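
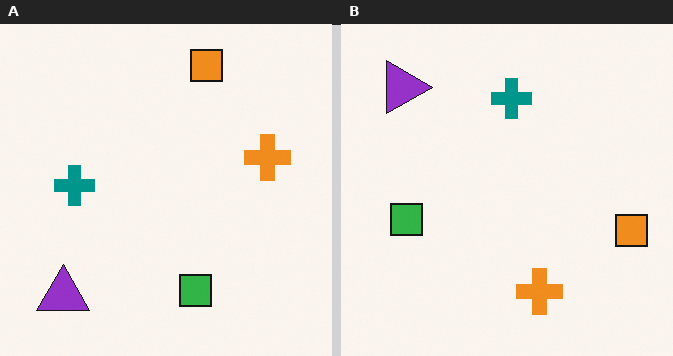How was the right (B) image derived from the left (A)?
The transformation is: rotated 90° clockwise.

The purple triangle sits in the bottom-left of the left (A) image and the top-left of the right (B) — consistent with a whole-image 90° clockwise rotation.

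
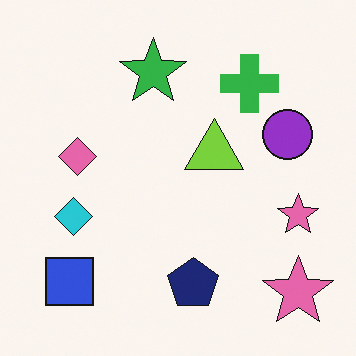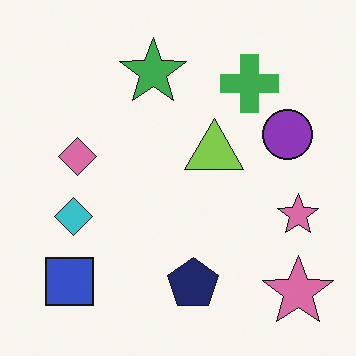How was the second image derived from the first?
The second image is the first slightly desaturated.

All colors are more muted and greyish — a global saturation change.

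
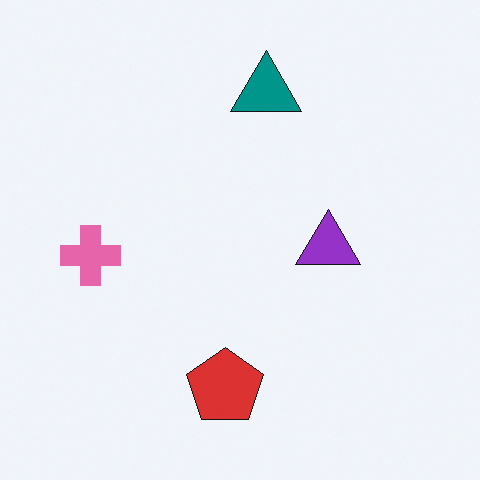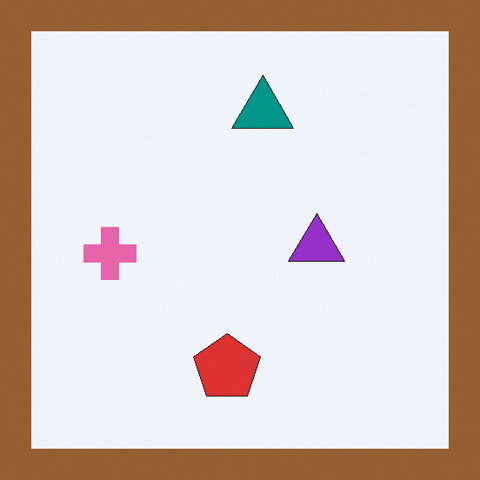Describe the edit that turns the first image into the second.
Framed with a brown border.

A solid brown frame runs around the edge of the second image, with the content slightly shrunk inside it.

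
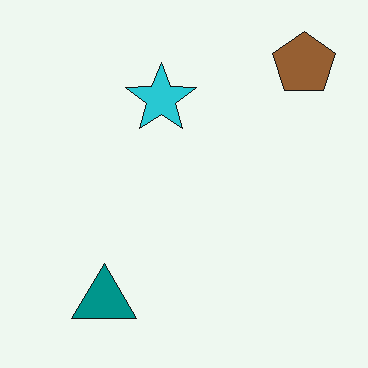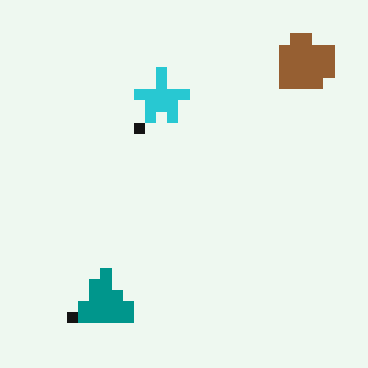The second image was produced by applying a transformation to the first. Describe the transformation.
Heavily pixelated into large blocks.

Shapes are reduced to large square blocks; fine edges and outlines are lost — a downscale-then-upscale (mosaic) effect.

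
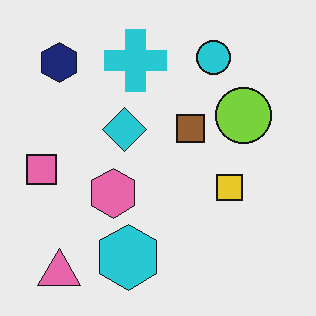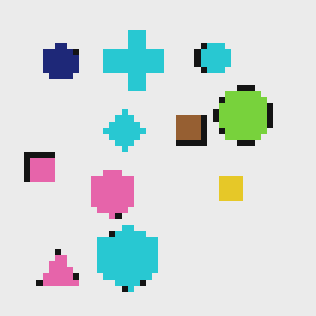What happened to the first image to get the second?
Pixelated into visible square blocks.

Shapes are reduced to large square blocks; fine edges and outlines are lost — a downscale-then-upscale (mosaic) effect.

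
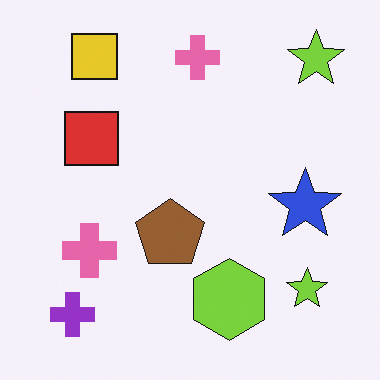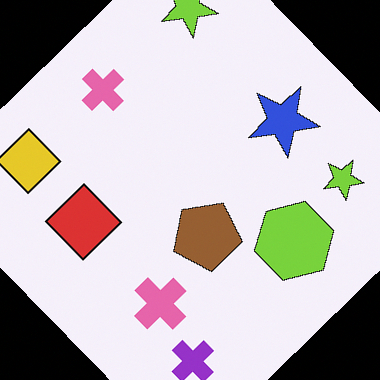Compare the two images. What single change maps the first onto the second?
It was rotated counter-clockwise by a large amount — several tens of degrees.

Every shape is tilted by the same angle and the image corners show triangular fill wedges — a whole-image rotation by a non-right angle.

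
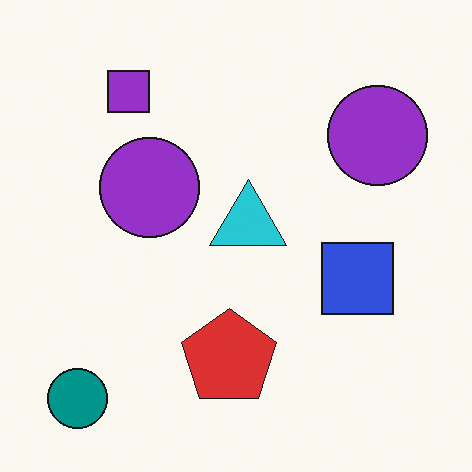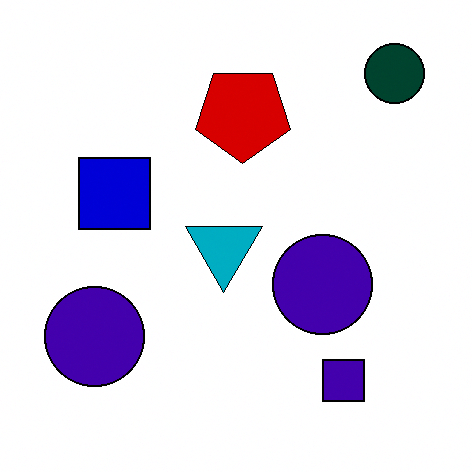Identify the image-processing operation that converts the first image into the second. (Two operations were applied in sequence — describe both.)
This is the original image rotated 180°, then boosted in contrast.

The teal circle sits in the bottom-left of the first image and the top-right of the second — consistent with a whole-image 180° rotation. Tones are pushed away from mid-grey across the whole image — a global contrast change.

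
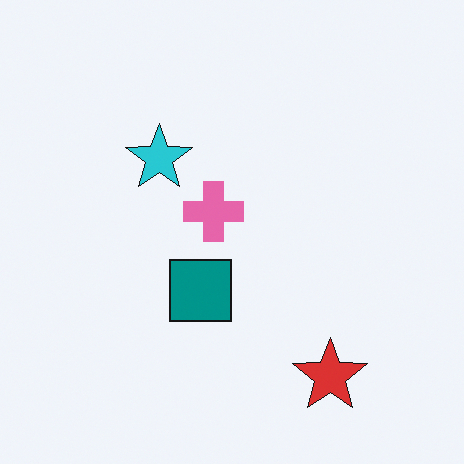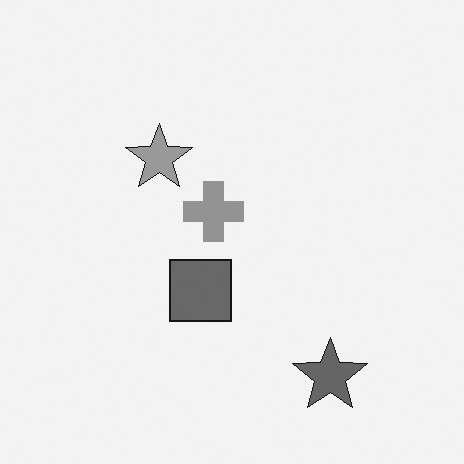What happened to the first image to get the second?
The second image is the first converted to grayscale.

All color is removed — every shape is now a shade of grey.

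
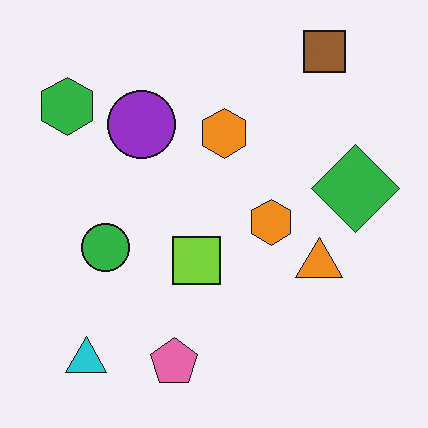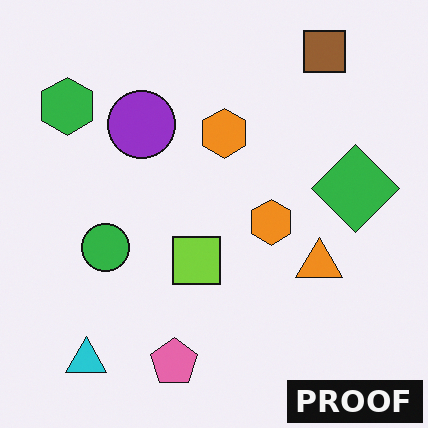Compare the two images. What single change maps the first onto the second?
Watermarked with the text "PROOF" in the lower-right corner.

A dark label reading "PROOF" appears in the lower-right corner.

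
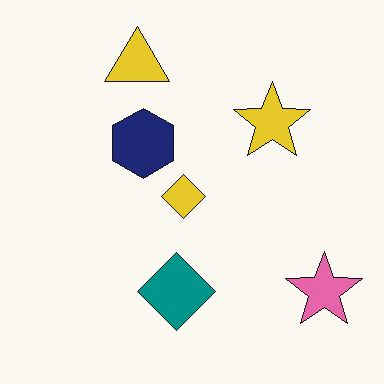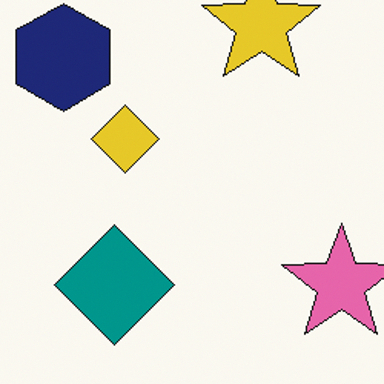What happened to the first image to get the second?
Cropped to a modestly smaller region and rescaled.

The visible shapes are larger and the field of view is narrower; shapes near the original edges may be partly or wholly outside the frame — a crop-and-rescale.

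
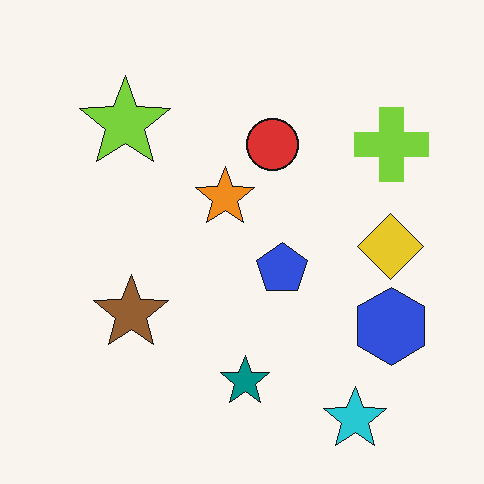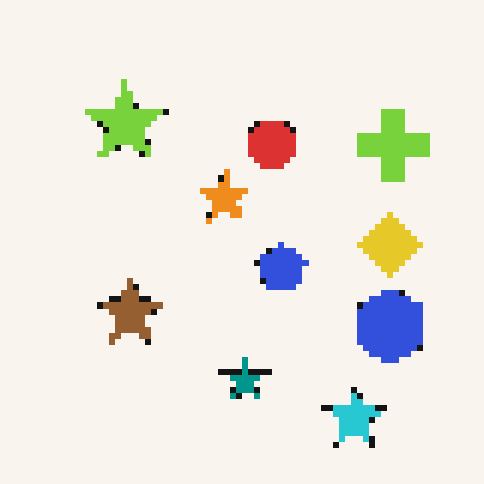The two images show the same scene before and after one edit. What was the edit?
This is the original image pixelated into visible square blocks.

Shapes are reduced to large square blocks; fine edges and outlines are lost — a downscale-then-upscale (mosaic) effect.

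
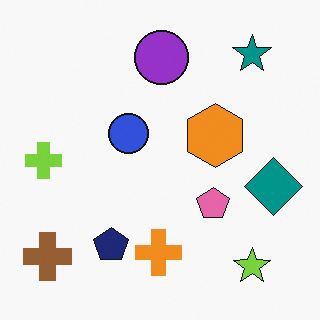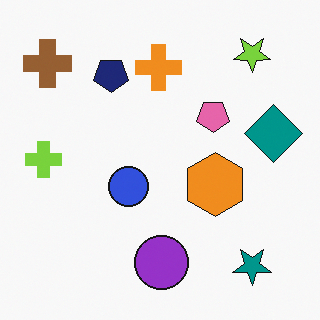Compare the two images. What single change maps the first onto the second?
This is the original image flipped vertically (top ↔ bottom).

The teal star is in the top-right of the first image and the bottom-right of the second — shapes on opposite sides of the horizontal midline have swapped in a mirror flip.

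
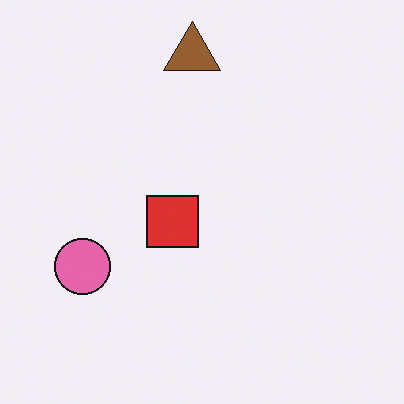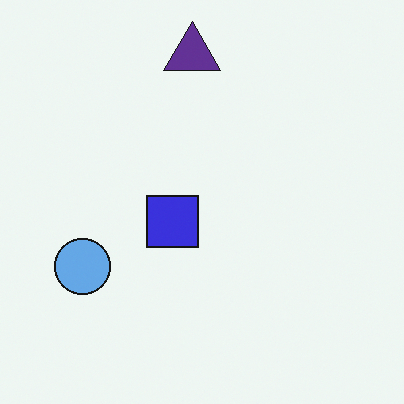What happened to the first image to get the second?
Hue-shifted by a large amount.

Every shape's color has rotated by the same amount around the hue wheel — a uniform hue shift.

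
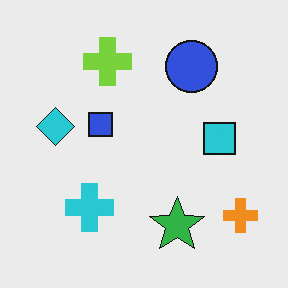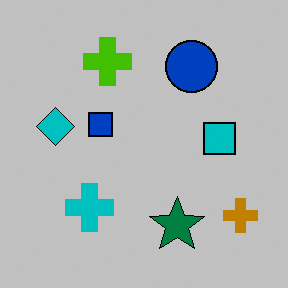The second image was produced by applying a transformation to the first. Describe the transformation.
The transformation is: aggressively posterized.

Each flat color has snapped to a coarser quantized level — most visibly, the near-white background has dropped to a flat grey.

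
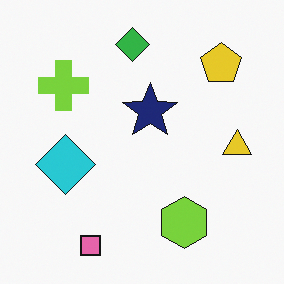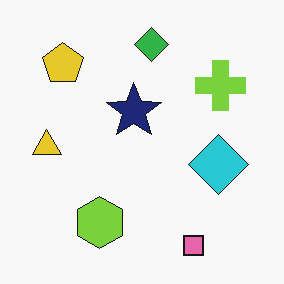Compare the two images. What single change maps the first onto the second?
The image was flipped horizontally (left ↔ right).

The yellow triangle is in the right of the first image and the left of the second — shapes on opposite sides of the vertical midline have swapped in a mirror flip.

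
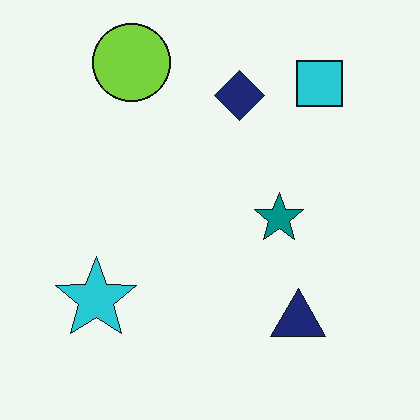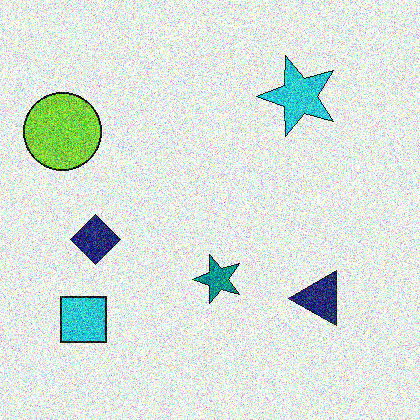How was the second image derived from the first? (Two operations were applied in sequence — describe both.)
Transposed (reflected across the top-left ↔ bottom-right diagonal), then degraded with heavy additive noise.

Shapes have swapped their row and column positions — what was in the top-right is now in the bottom-left — a diagonal reflection. Random speckle covers the whole image, including the flat background.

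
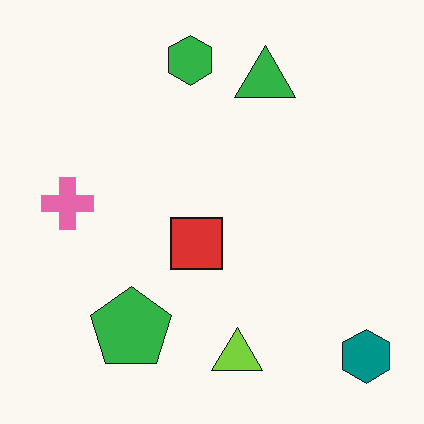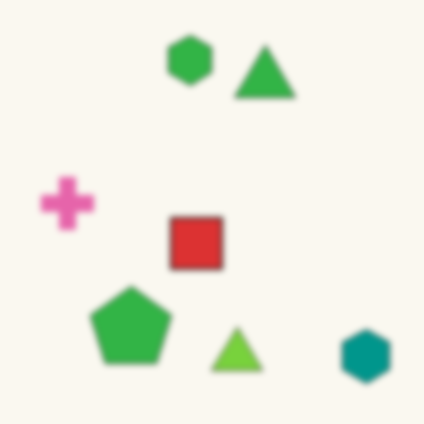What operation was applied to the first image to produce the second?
Noticeably gaussian-blurred.

Shape edges and outlines are uniformly softened across the whole image.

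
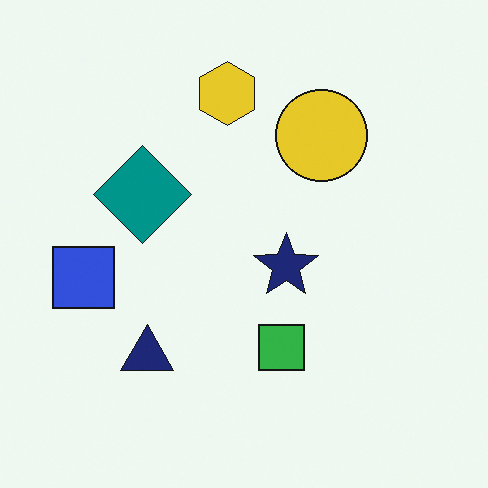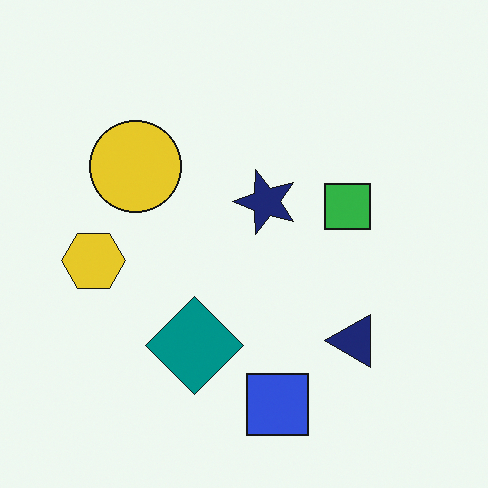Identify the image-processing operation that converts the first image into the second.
This is the original image rotated 90° counter-clockwise.

The blue square sits in the left of the first image and the bottom of the second — consistent with a whole-image 90° counter-clockwise rotation.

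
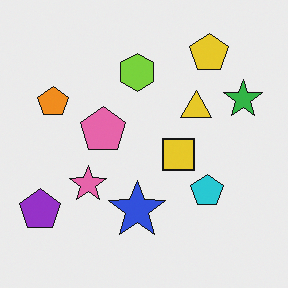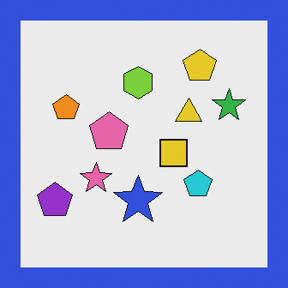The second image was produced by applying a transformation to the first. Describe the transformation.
The image was framed with a blue border.

A solid blue frame runs around the edge of the second image, with the content slightly shrunk inside it.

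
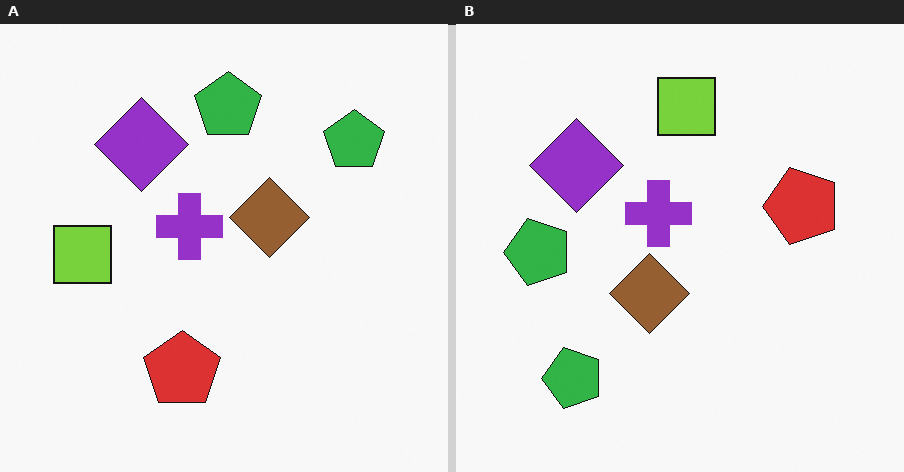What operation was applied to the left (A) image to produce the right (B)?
The image was transposed (reflected across the top-left ↔ bottom-right diagonal).

Shapes have swapped their row and column positions — what was in the top-right is now in the bottom-left — a diagonal reflection.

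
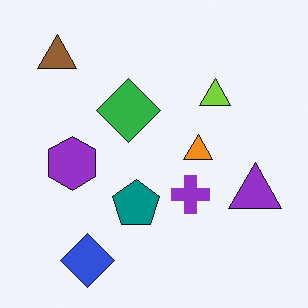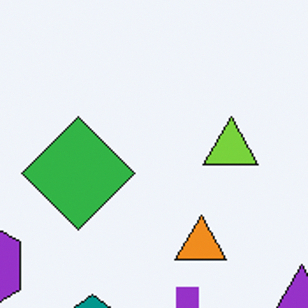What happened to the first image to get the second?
The image was cropped tightly and scaled back up.

The visible shapes are larger and the field of view is narrower; shapes near the original edges may be partly or wholly outside the frame — a crop-and-rescale.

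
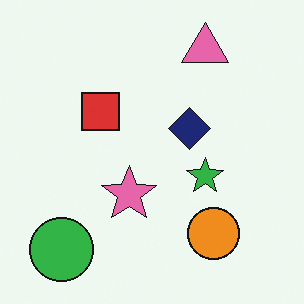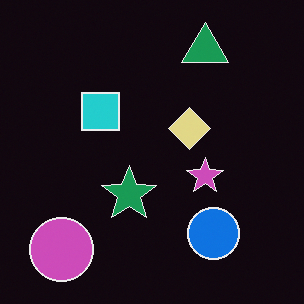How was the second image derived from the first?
This is the original image color-inverted (negative).

The light background has become dark and every shape's color is its complement — a photographic negative.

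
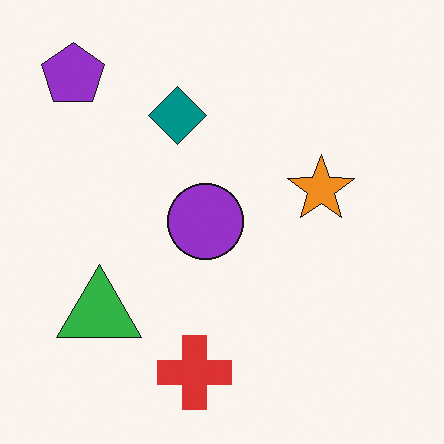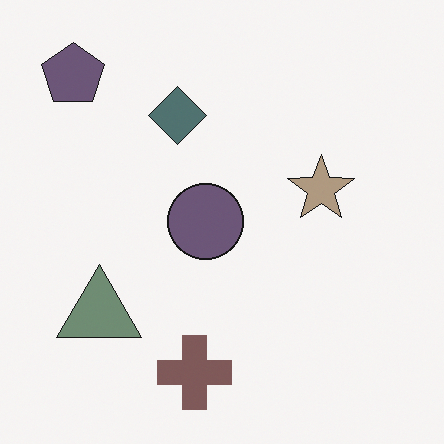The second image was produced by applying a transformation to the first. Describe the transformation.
This is the original image made much more muted (saturation change).

All colors are more muted and greyish — a global saturation change.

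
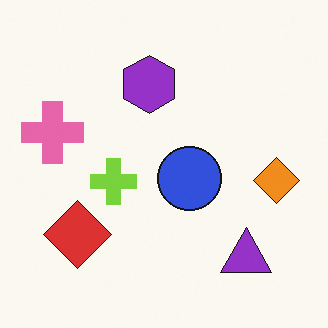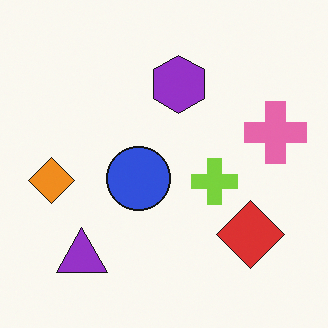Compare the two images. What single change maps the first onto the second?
Flipped horizontally (left ↔ right).

The pink cross is in the left of the first image and the right of the second — shapes on opposite sides of the vertical midline have swapped in a mirror flip.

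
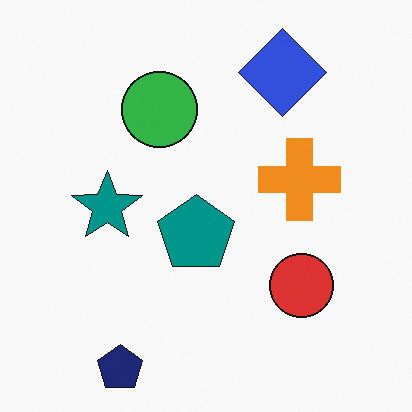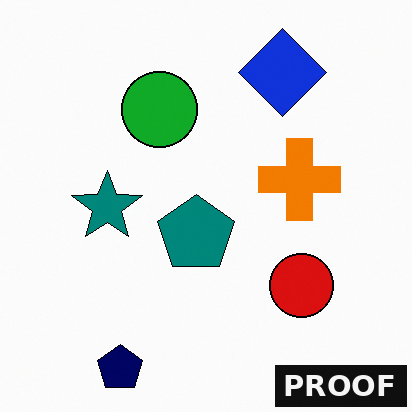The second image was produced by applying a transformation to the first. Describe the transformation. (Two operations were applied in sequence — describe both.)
Given slightly increased contrast, then watermarked with the text "PROOF" in the lower-right corner.

Tones are pushed away from mid-grey across the whole image — a global contrast change. A dark label reading "PROOF" appears in the lower-right corner.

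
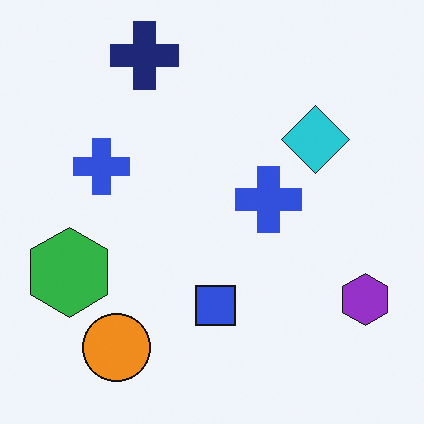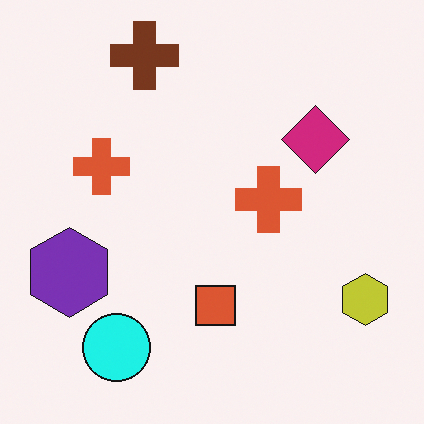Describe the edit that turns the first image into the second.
The image was hue-shifted by a moderate amount.

Every shape's color has rotated by the same amount around the hue wheel — a uniform hue shift.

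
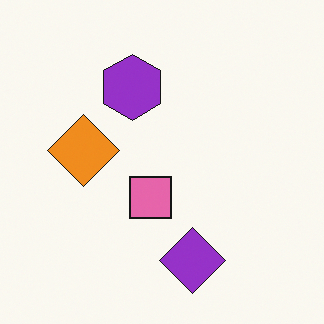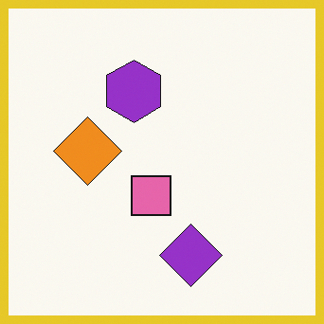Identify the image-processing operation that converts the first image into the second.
Framed with a yellow border.

A solid yellow frame runs around the edge of the second image, with the content slightly shrunk inside it.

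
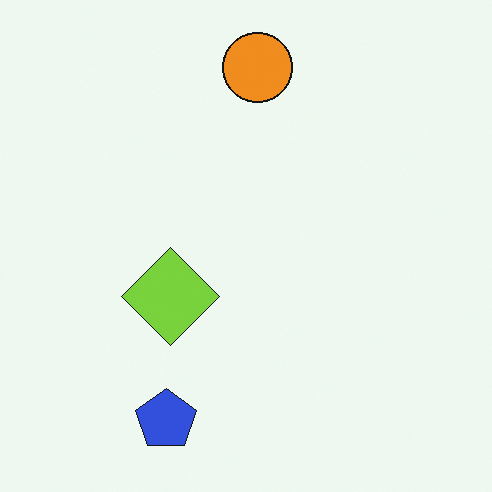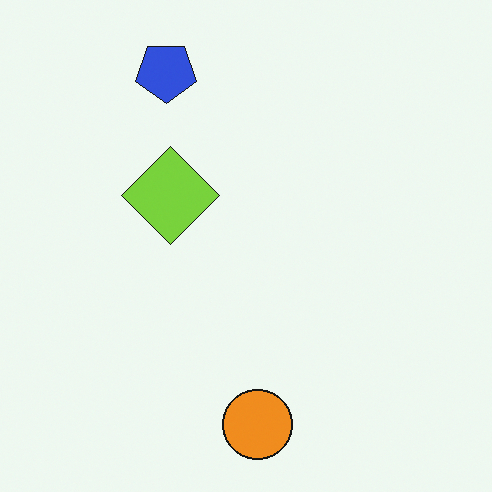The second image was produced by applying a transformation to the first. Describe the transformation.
The second image is the first flipped vertically (top ↔ bottom).

The orange circle is in the top of the first image and the bottom of the second — shapes on opposite sides of the horizontal midline have swapped in a mirror flip.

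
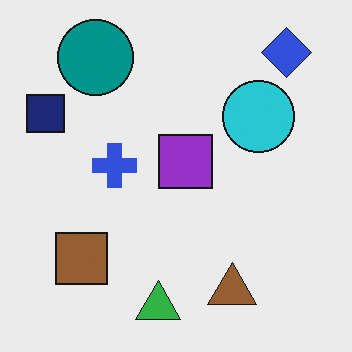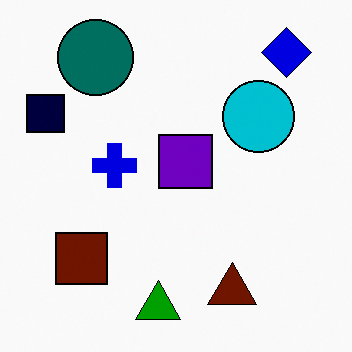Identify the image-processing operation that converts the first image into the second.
Given much higher contrast.

Tones are pushed away from mid-grey across the whole image — a global contrast change.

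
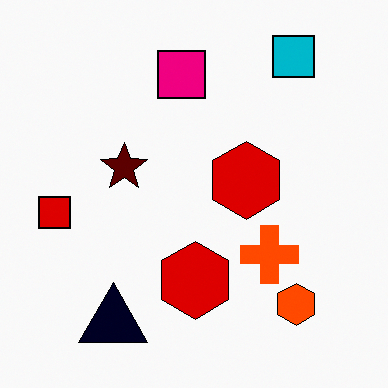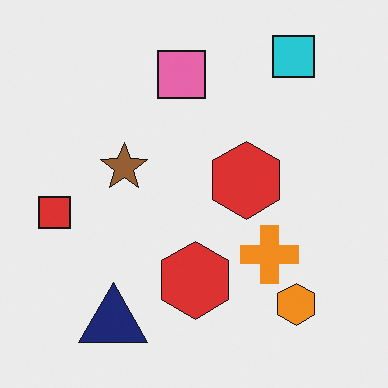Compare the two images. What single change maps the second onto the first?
This is the original image given much higher contrast.

Tones are pushed away from mid-grey across the whole image — a global contrast change.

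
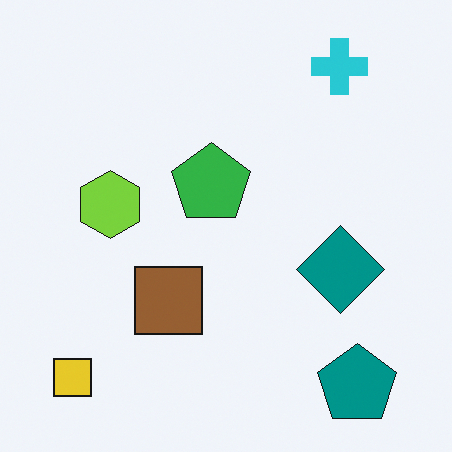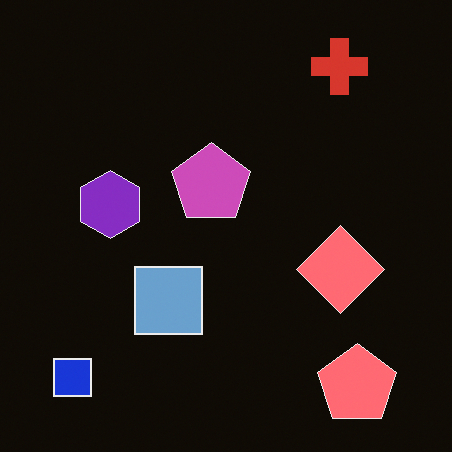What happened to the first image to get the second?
The second image is the first color-inverted (negative).

The light background has become dark and every shape's color is its complement — a photographic negative.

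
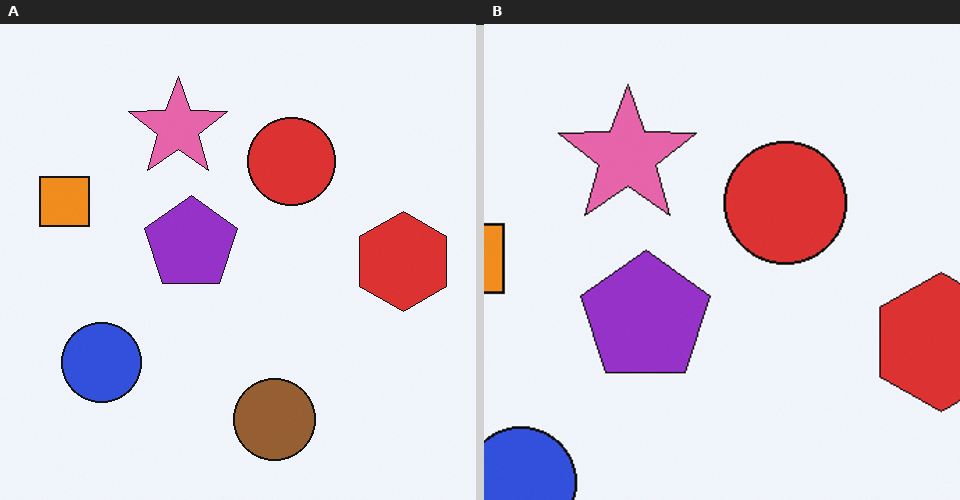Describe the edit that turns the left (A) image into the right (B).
The image was cropped slightly and scaled back up.

The visible shapes are larger and the field of view is narrower; shapes near the original edges may be partly or wholly outside the frame — a crop-and-rescale.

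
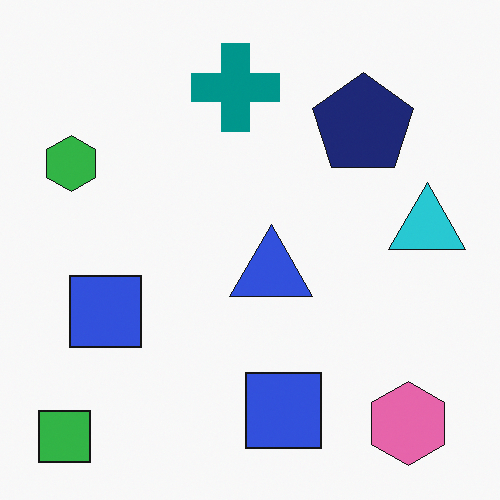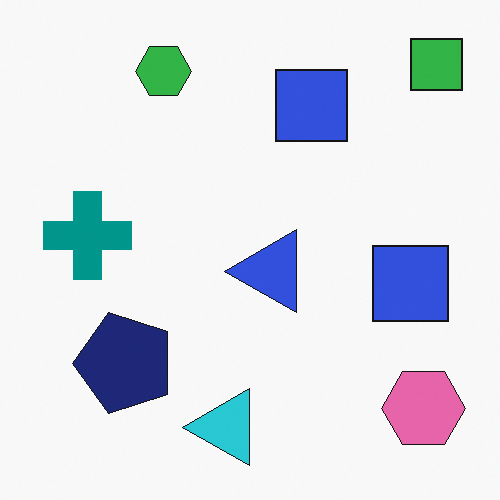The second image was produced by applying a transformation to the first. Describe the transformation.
The second image is the first transposed (reflected across the top-left ↔ bottom-right diagonal).

Shapes have swapped their row and column positions — what was in the top-right is now in the bottom-left — a diagonal reflection.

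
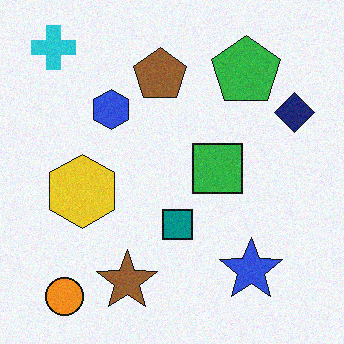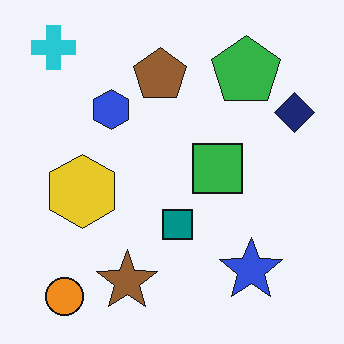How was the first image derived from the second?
It was degraded with a light layer of grain.

Random speckle covers the whole image, including the flat background.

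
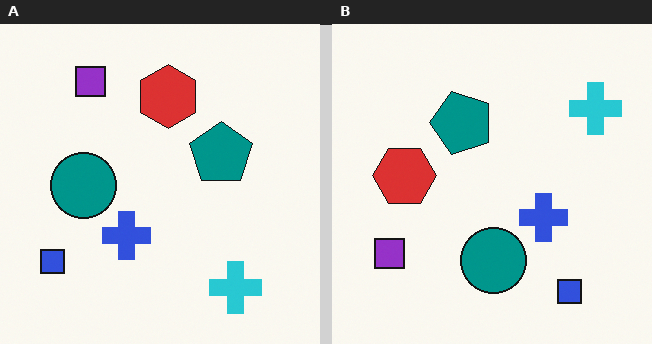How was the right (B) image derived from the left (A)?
The right (B) image is the left (A) rotated 90° counter-clockwise.

The blue square sits in the bottom-left of the left (A) image and the bottom-right of the right (B) — consistent with a whole-image 90° counter-clockwise rotation.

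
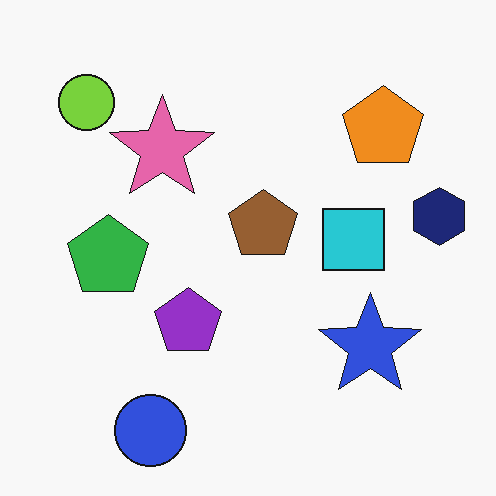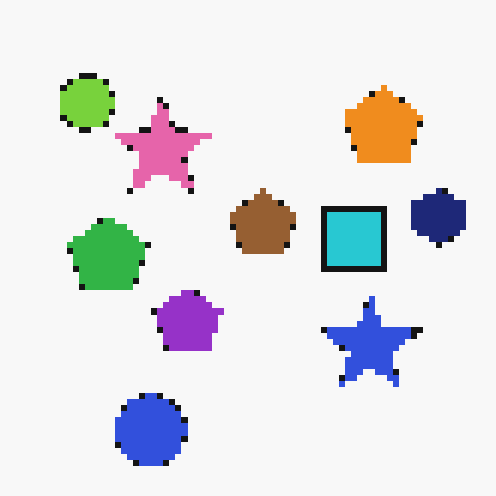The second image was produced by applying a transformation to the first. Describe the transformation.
The image was pixelated into visible square blocks.

Shapes are reduced to large square blocks; fine edges and outlines are lost — a downscale-then-upscale (mosaic) effect.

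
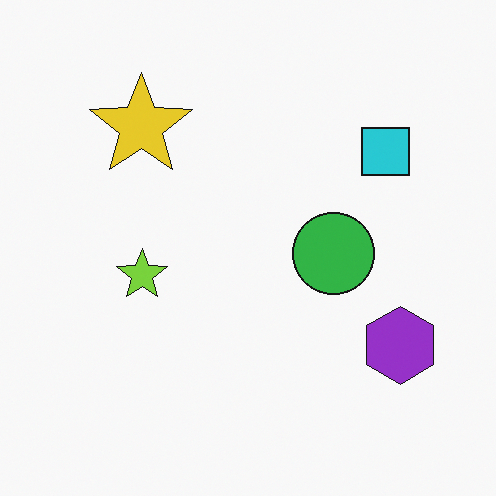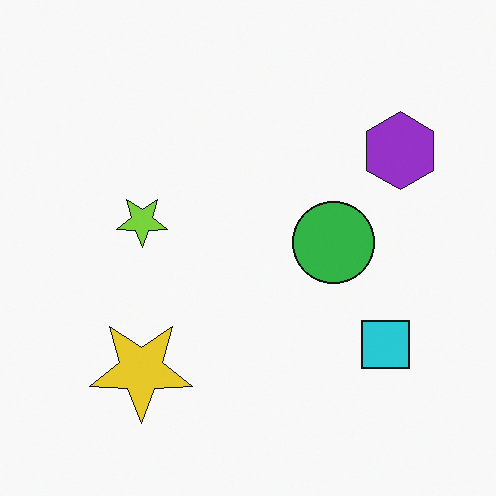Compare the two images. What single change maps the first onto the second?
The image was flipped vertically (top ↔ bottom).

The yellow star is in the top-left of the first image and the bottom-left of the second — shapes on opposite sides of the horizontal midline have swapped in a mirror flip.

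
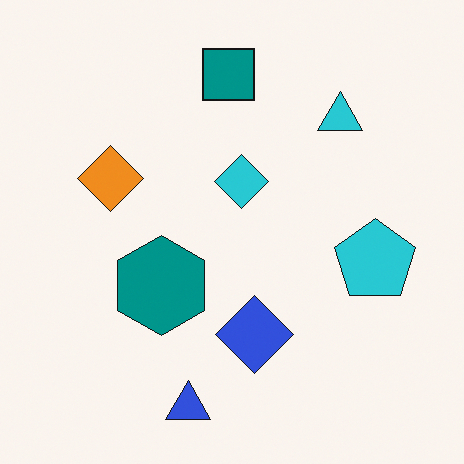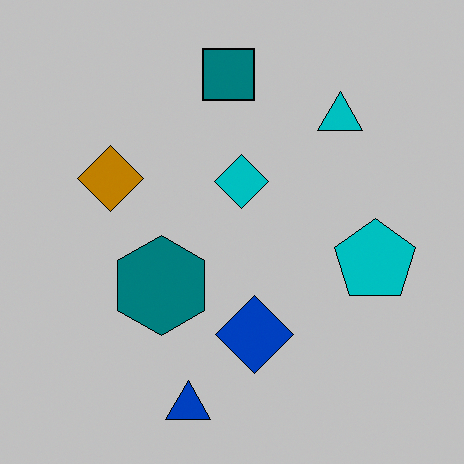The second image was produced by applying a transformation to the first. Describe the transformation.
Aggressively posterized.

Each flat color has snapped to a coarser quantized level — most visibly, the near-white background has dropped to a flat grey.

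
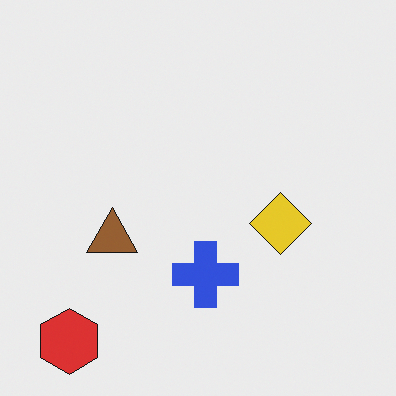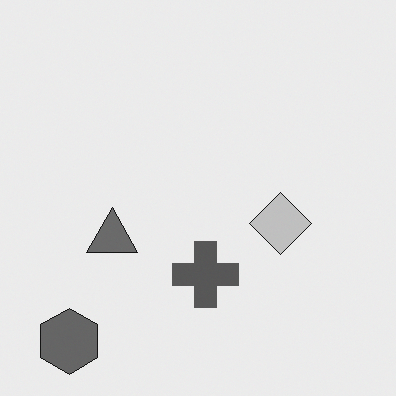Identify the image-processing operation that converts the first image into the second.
Converted to grayscale.

All color is removed — every shape is now a shade of grey.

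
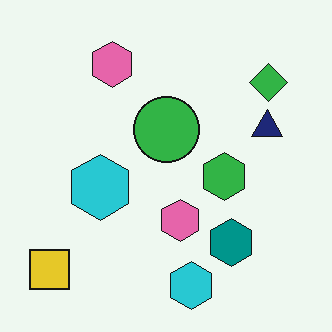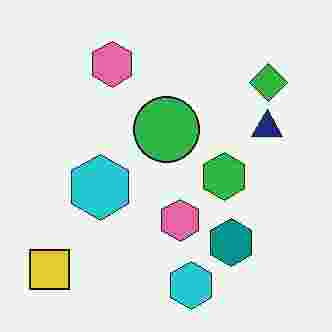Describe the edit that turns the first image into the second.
The second image is the first degraded with heavy JPEG compression.

Blocky 8×8 compression artifacts appear around shape edges and the flat background shows ringing — characteristic JPEG degradation.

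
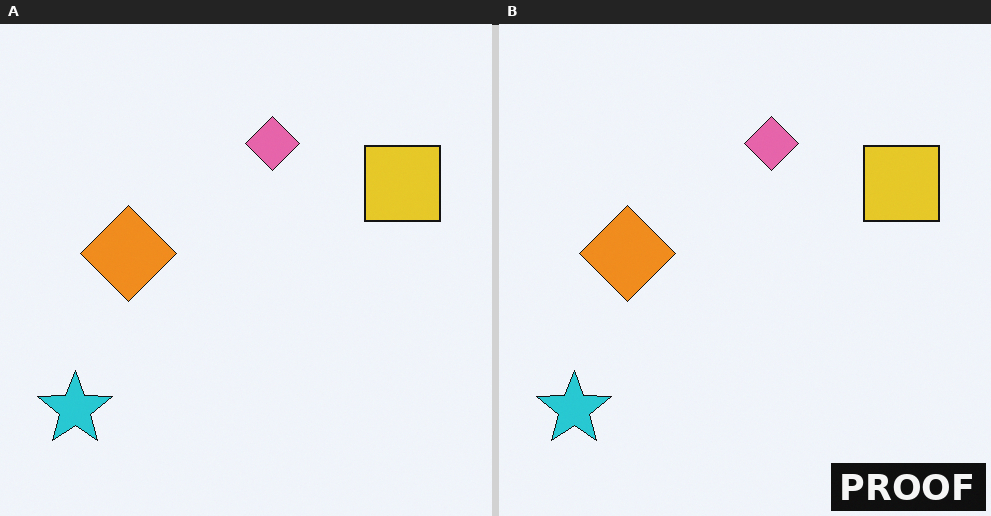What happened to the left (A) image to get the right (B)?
The image was watermarked with the text "PROOF" in the lower-right corner.

A dark label reading "PROOF" appears in the lower-right corner.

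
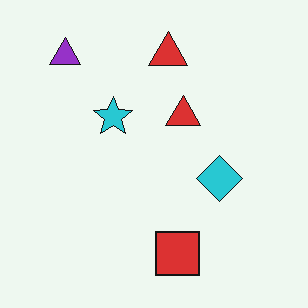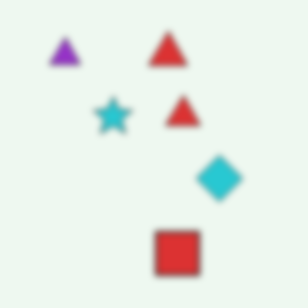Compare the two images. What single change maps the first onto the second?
It was moderately blurred.

Shape edges and outlines are uniformly softened across the whole image.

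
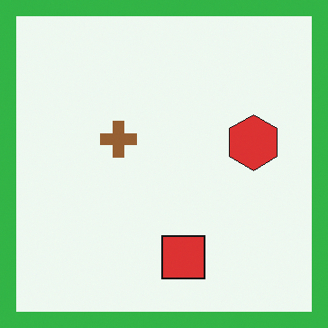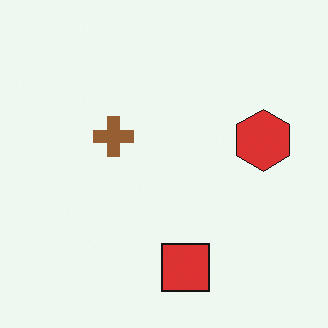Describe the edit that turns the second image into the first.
The image was framed with a green border.

A solid green frame runs around the edge of the first image, with the content slightly shrunk inside it.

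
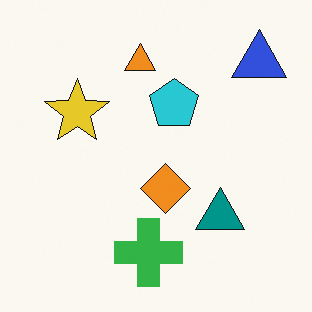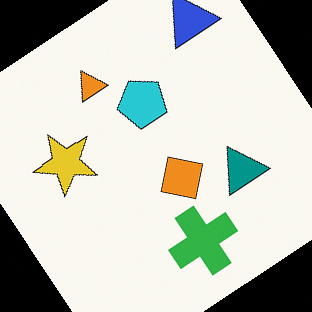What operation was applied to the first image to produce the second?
The image was rotated counter-clockwise by a large amount — several tens of degrees.

Every shape is tilted by the same angle and the image corners show triangular fill wedges — a whole-image rotation by a non-right angle.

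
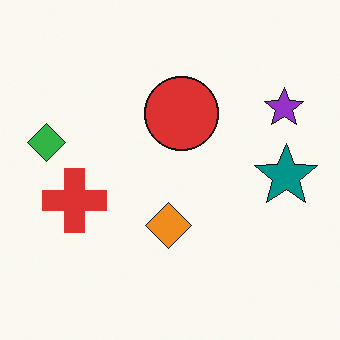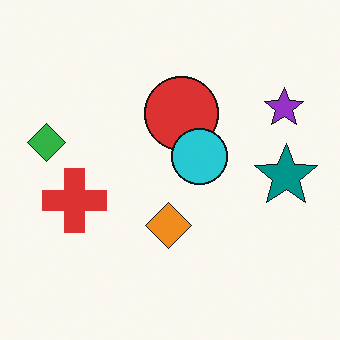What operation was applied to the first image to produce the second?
This is the original image overlaid with an additional cyan circle.

A cyan circle appears in the second image that is absent from the first.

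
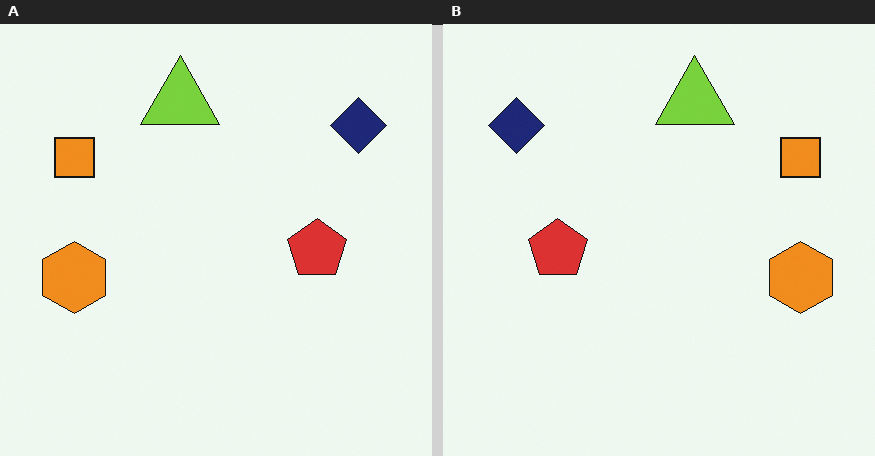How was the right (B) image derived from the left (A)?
The transformation is: flipped horizontally (left ↔ right).

The orange hexagon is in the left of the left (A) image and the right of the right (B) — shapes on opposite sides of the vertical midline have swapped in a mirror flip.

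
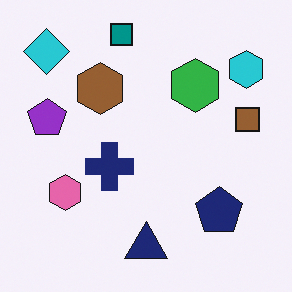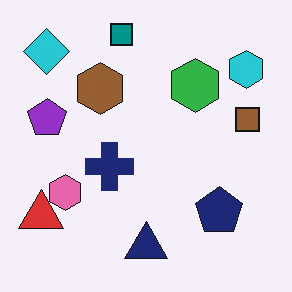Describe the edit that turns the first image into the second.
It was overlaid with an additional red triangle.

A red triangle appears in the second image that is absent from the first.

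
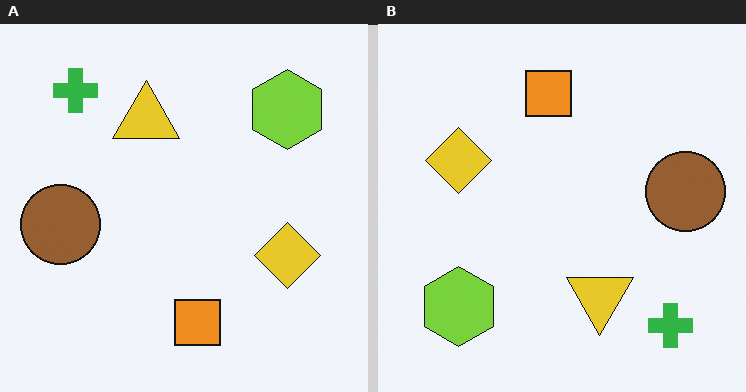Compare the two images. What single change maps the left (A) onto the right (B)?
Rotated 180°.

The green cross sits in the top-left of the left (A) image and the bottom-right of the right (B) — consistent with a whole-image 180° rotation.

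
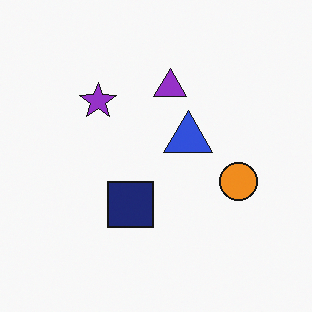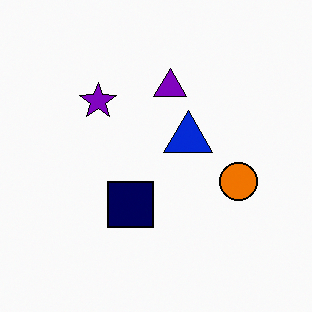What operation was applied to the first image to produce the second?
Given slightly increased contrast.

Tones are pushed away from mid-grey across the whole image — a global contrast change.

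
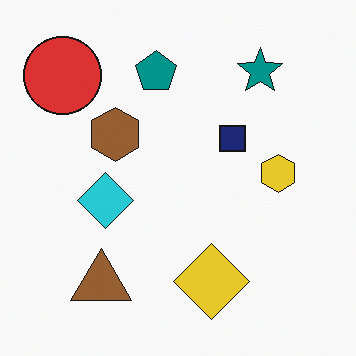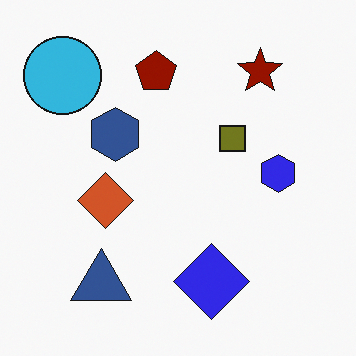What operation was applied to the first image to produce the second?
The transformation is: hue-shifted through roughly half the color wheel.

Every shape's color has rotated by the same amount around the hue wheel — a uniform hue shift.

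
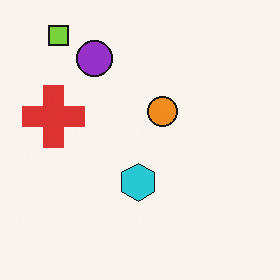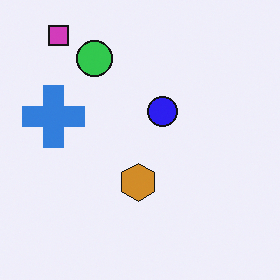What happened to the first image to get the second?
The transformation is: hue-shifted by a large amount.

Every shape's color has rotated by the same amount around the hue wheel — a uniform hue shift.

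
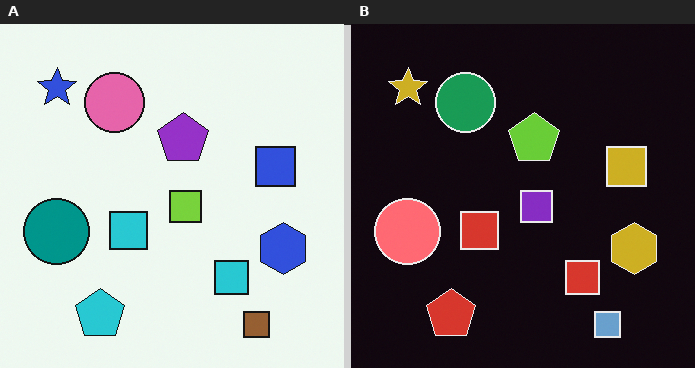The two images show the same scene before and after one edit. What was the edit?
Color-inverted (negative).

The light background has become dark and every shape's color is its complement — a photographic negative.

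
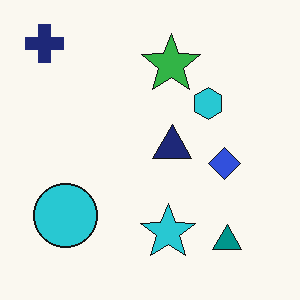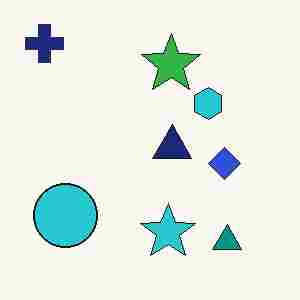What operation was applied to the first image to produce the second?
The second image is the first degraded with heavy JPEG compression.

Blocky 8×8 compression artifacts appear around shape edges and the flat background shows ringing — characteristic JPEG degradation.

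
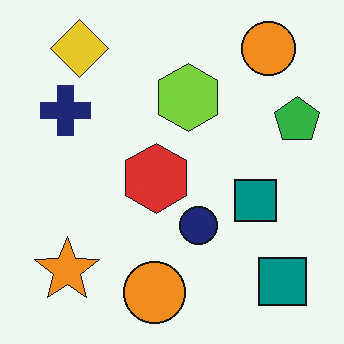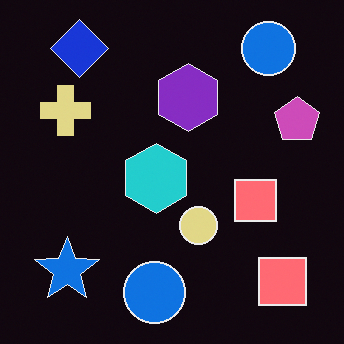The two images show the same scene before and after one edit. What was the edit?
The transformation is: color-inverted (negative).

The light background has become dark and every shape's color is its complement — a photographic negative.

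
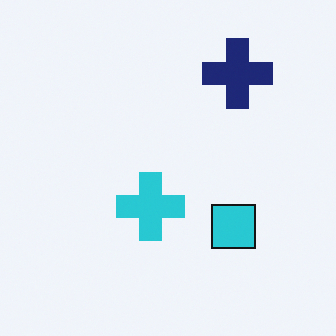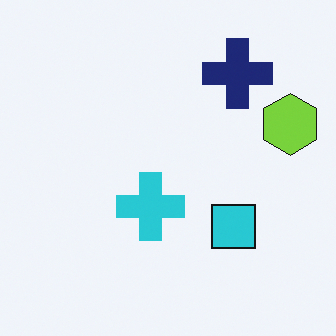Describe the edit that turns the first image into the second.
The second image is the first overlaid with an additional lime hexagon.

A lime hexagon appears in the second image that is absent from the first.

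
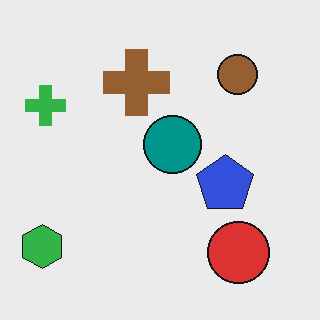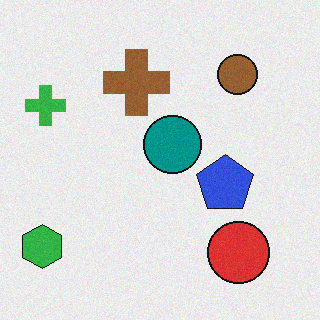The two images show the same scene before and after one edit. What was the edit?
The transformation is: degraded with a light layer of grain.

Random speckle covers the whole image, including the flat background.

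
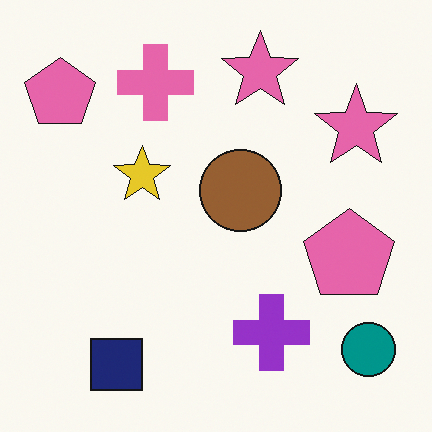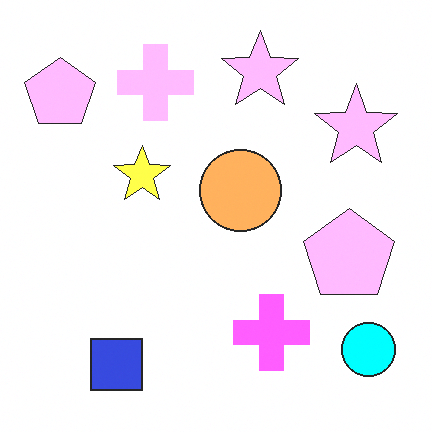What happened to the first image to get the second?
It was brightened a lot.

Every pixel — background and shapes alike — is uniformly brightened.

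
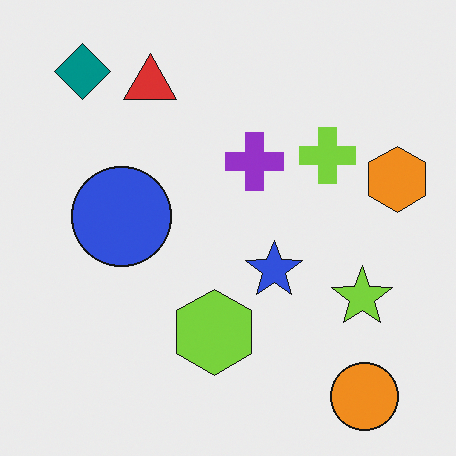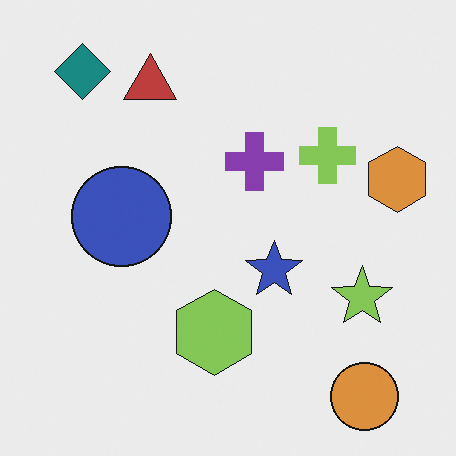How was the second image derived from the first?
This is the original image slightly desaturated.

All colors are more muted and greyish — a global saturation change.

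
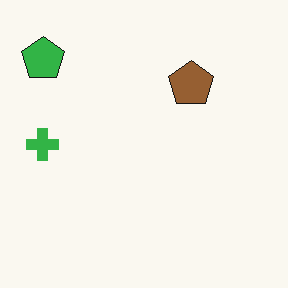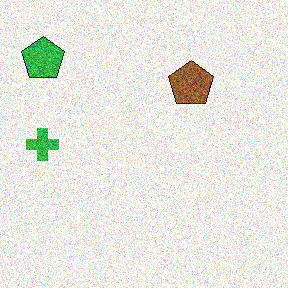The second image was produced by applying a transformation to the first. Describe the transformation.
This is the original image degraded with a thick layer of grain.

Random speckle covers the whole image, including the flat background.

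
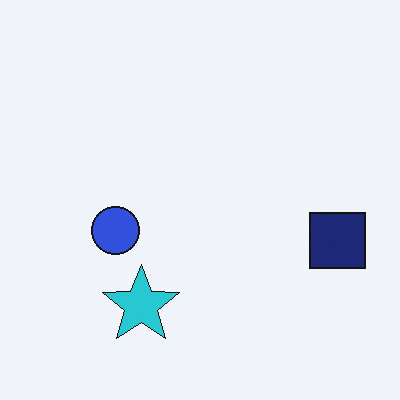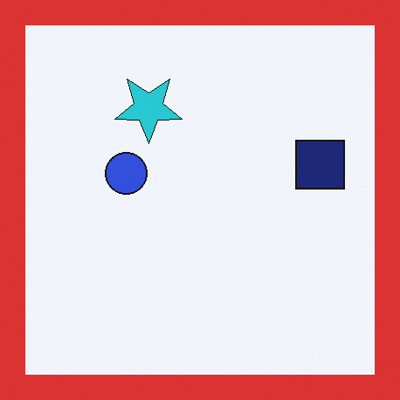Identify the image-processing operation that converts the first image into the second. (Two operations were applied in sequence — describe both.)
The transformation is: flipped vertically (top ↔ bottom), then framed with a red border.

The cyan star is in the bottom of the first image and the top of the second — shapes on opposite sides of the horizontal midline have swapped in a mirror flip. A solid red frame runs around the edge of the second image, with the content slightly shrunk inside it.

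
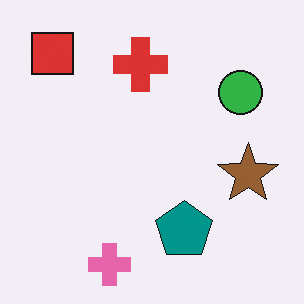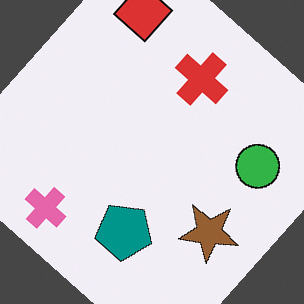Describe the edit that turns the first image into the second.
This is the original image rotated clockwise by a large amount — several tens of degrees.

Every shape is tilted by the same angle and the image corners show triangular fill wedges — a whole-image rotation by a non-right angle.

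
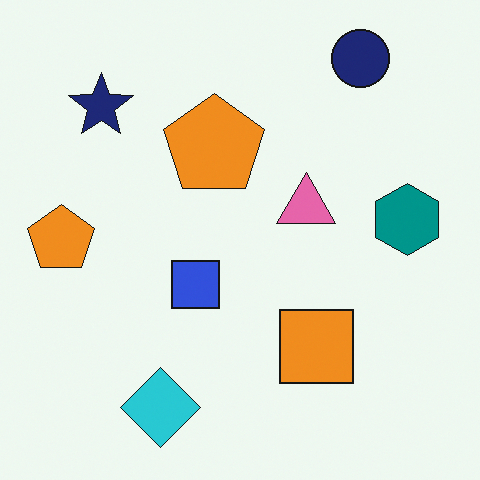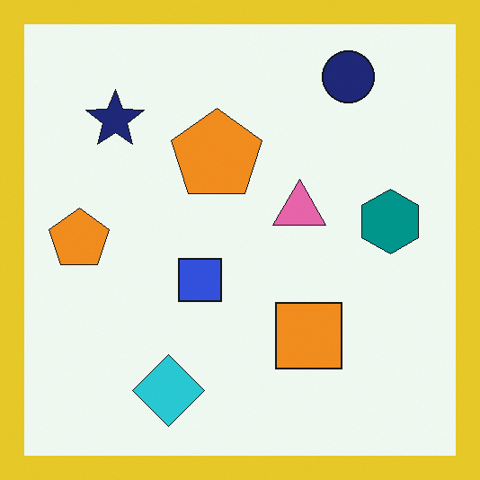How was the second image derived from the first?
This is the original image framed with a yellow border.

A solid yellow frame runs around the edge of the second image, with the content slightly shrunk inside it.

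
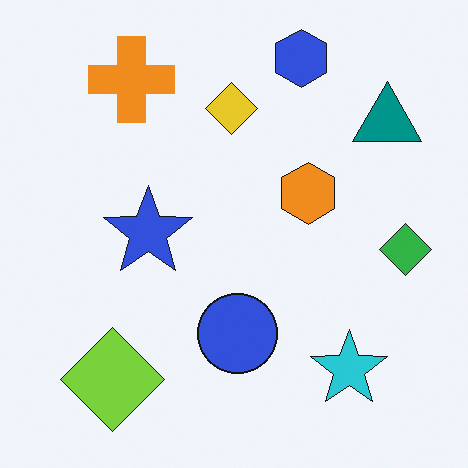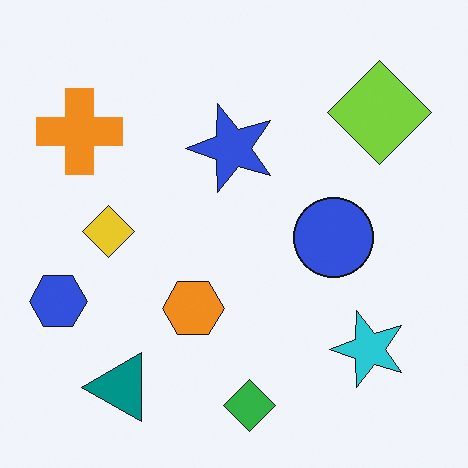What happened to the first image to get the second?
This is the original image transposed (reflected across the top-left ↔ bottom-right diagonal).

Shapes have swapped their row and column positions — what was in the top-right is now in the bottom-left — a diagonal reflection.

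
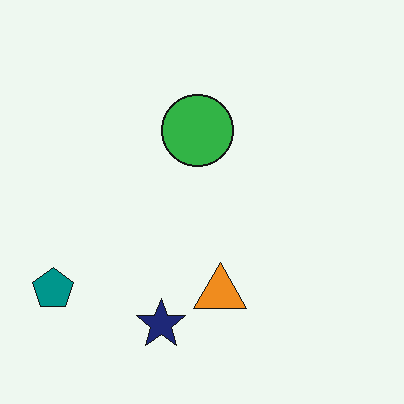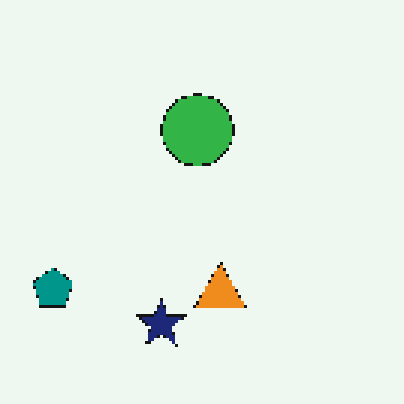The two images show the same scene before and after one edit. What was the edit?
This is the original image mildly pixelated.

Shapes are reduced to large square blocks; fine edges and outlines are lost — a downscale-then-upscale (mosaic) effect.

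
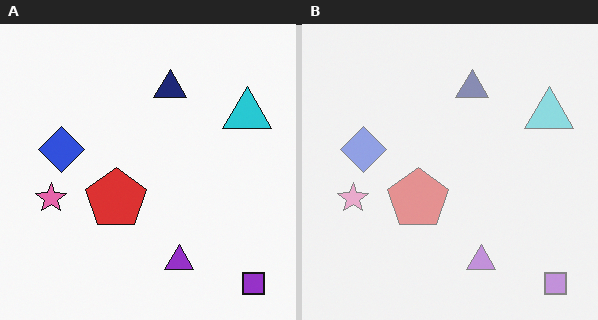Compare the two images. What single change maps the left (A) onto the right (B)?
Given much lower contrast.

Tones are pushed toward mid-grey across the whole image — a global contrast change.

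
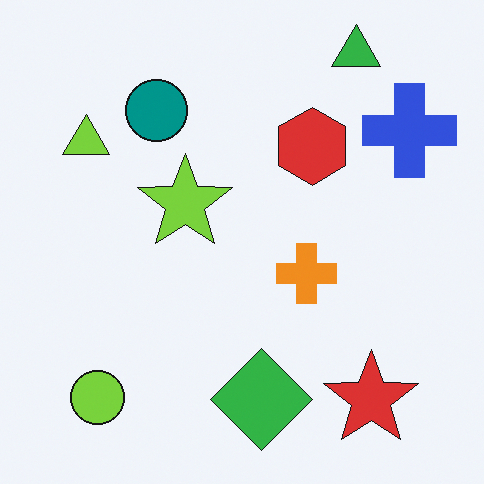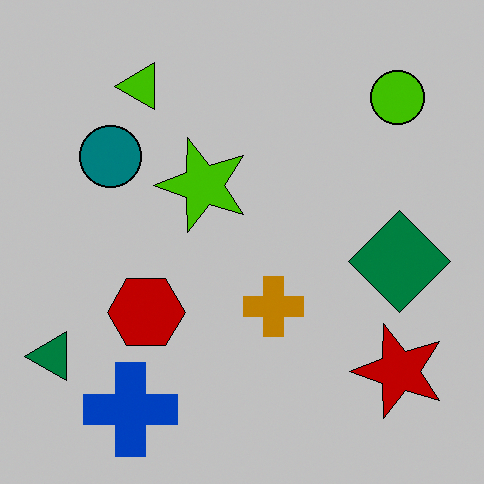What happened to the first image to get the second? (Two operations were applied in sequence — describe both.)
The image was heavily posterized to just a handful of flat colors, then transposed (reflected across the top-left ↔ bottom-right diagonal).

Each flat color has snapped to a coarser quantized level — most visibly, the near-white background has dropped to a flat grey. Shapes have swapped their row and column positions — what was in the top-right is now in the bottom-left — a diagonal reflection.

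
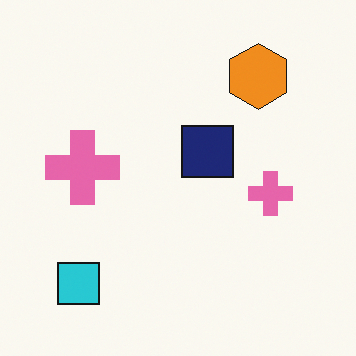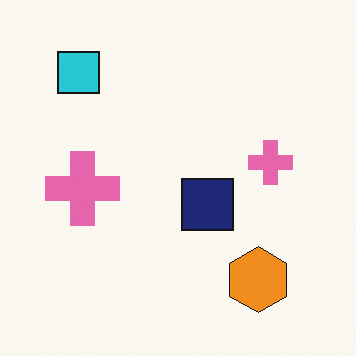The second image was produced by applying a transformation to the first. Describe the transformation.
This is the original image flipped vertically (top ↔ bottom).

The cyan square is in the bottom-left of the first image and the top-left of the second — shapes on opposite sides of the horizontal midline have swapped in a mirror flip.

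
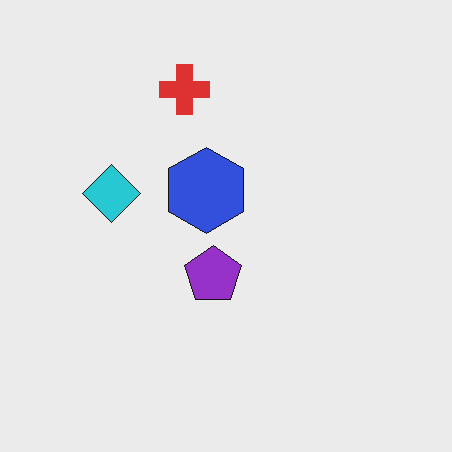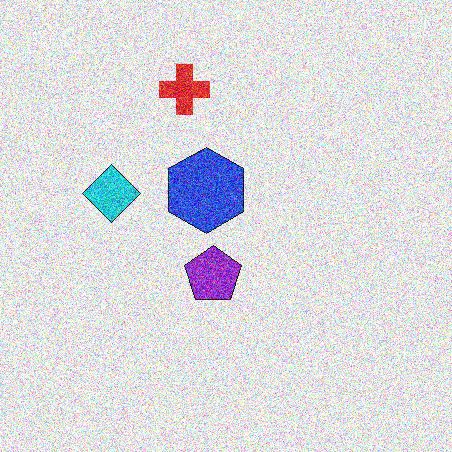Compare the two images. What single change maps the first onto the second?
It was degraded with a thick layer of grain.

Random speckle covers the whole image, including the flat background.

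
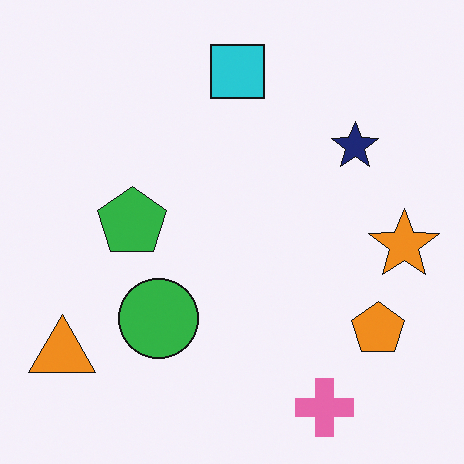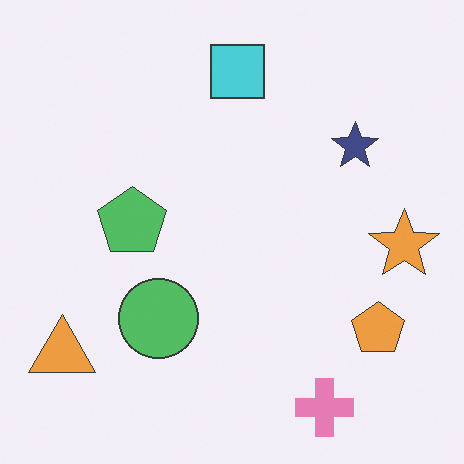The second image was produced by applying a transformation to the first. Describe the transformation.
The second image is the first given slightly reduced contrast.

Tones are pushed toward mid-grey across the whole image — a global contrast change.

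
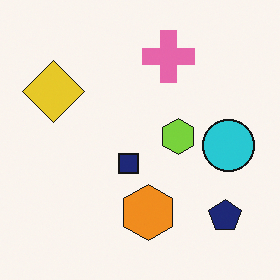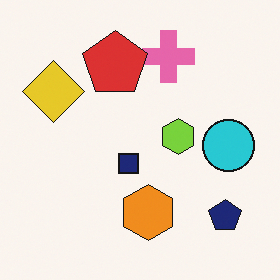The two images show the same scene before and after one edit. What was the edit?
It was overlaid with an additional red pentagon.

A red pentagon appears in the second image that is absent from the first.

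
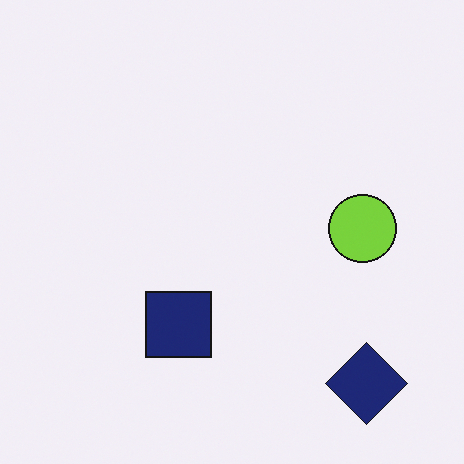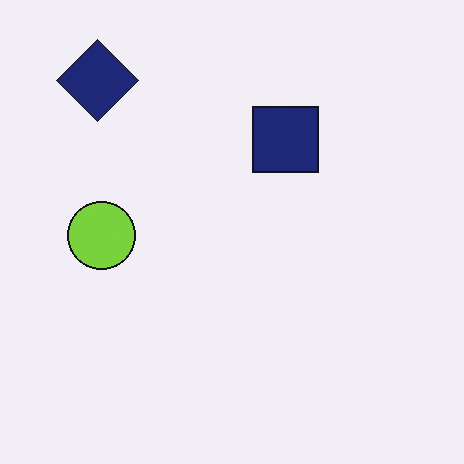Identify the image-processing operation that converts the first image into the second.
It was rotated 180°.

The navy diamond sits in the bottom-right of the first image and the top-left of the second — consistent with a whole-image 180° rotation.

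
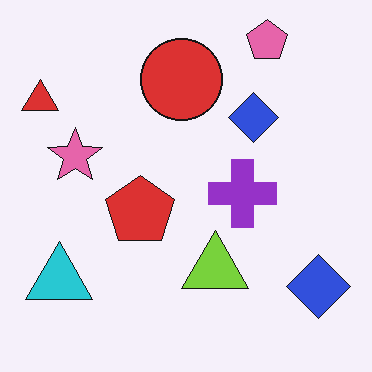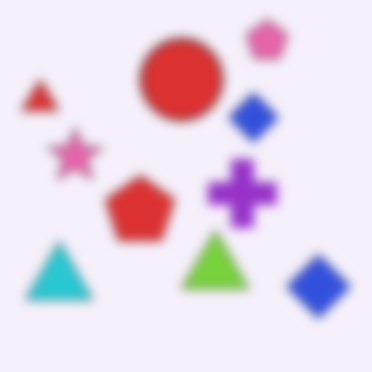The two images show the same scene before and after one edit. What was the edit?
The transformation is: strongly gaussian-blurred.

Shape edges and outlines are uniformly softened across the whole image.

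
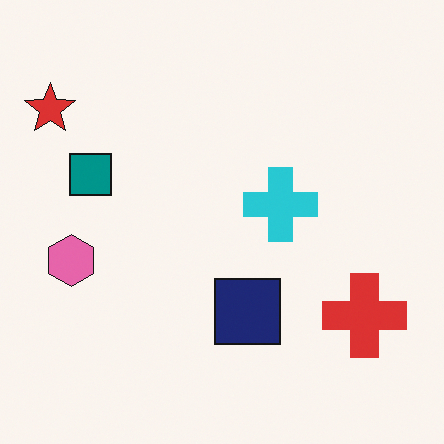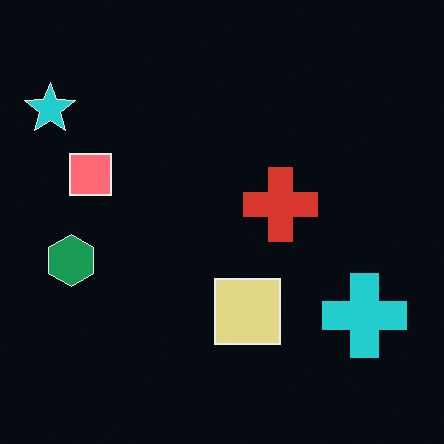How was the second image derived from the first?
The image was color-inverted (negative).

The light background has become dark and every shape's color is its complement — a photographic negative.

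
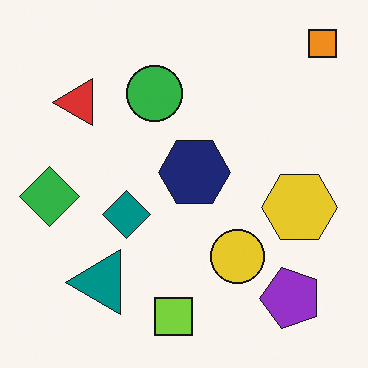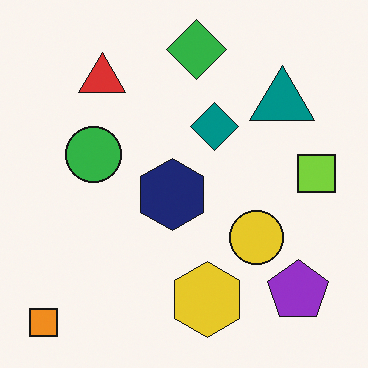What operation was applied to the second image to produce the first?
This is the original image transposed (reflected across the top-left ↔ bottom-right diagonal).

Shapes have swapped their row and column positions — what was in the top-right is now in the bottom-left — a diagonal reflection.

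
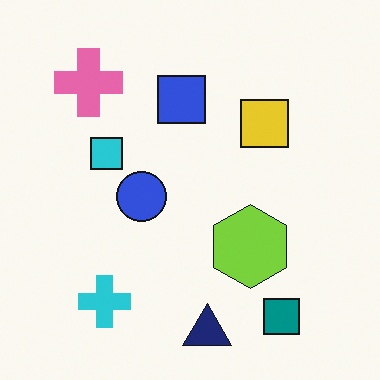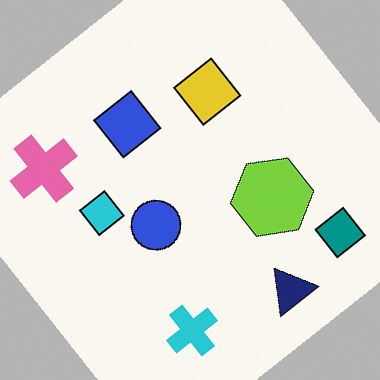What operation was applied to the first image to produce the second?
The image was rotated counter-clockwise by a large amount — several tens of degrees.

Every shape is tilted by the same angle and the image corners show triangular fill wedges — a whole-image rotation by a non-right angle.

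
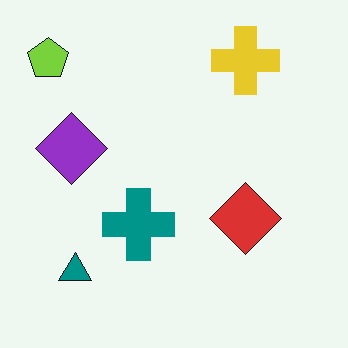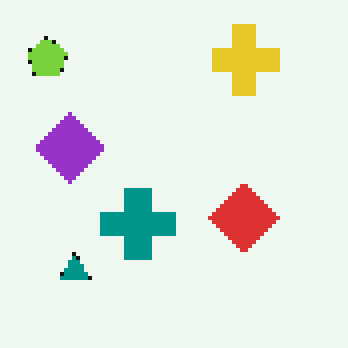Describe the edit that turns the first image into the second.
The transformation is: mildly pixelated.

Shapes are reduced to large square blocks; fine edges and outlines are lost — a downscale-then-upscale (mosaic) effect.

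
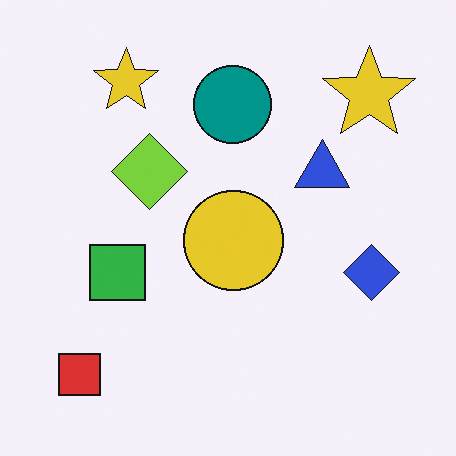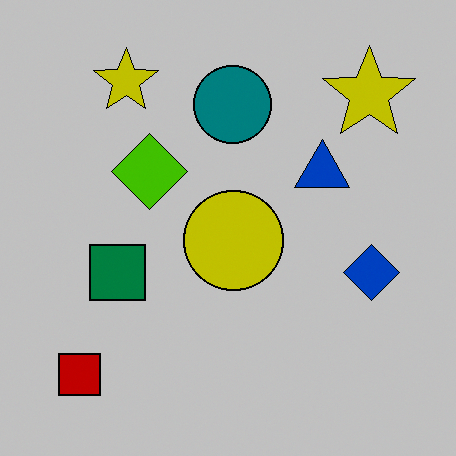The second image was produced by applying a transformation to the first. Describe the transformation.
The second image is the first aggressively posterized.

Each flat color has snapped to a coarser quantized level — most visibly, the near-white background has dropped to a flat grey.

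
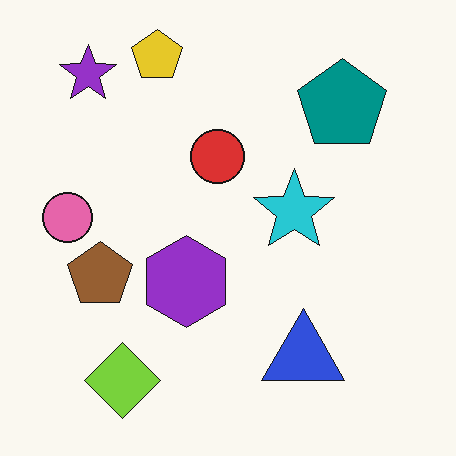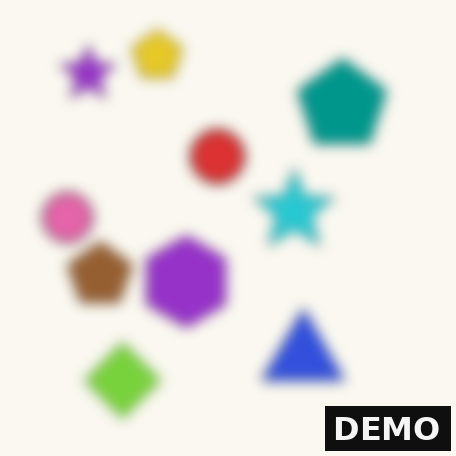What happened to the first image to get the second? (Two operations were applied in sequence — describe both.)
The transformation is: heavily blurred, then watermarked with the text "DEMO" in the lower-right corner.

Shape edges and outlines are uniformly softened across the whole image. A dark label reading "DEMO" appears in the lower-right corner.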